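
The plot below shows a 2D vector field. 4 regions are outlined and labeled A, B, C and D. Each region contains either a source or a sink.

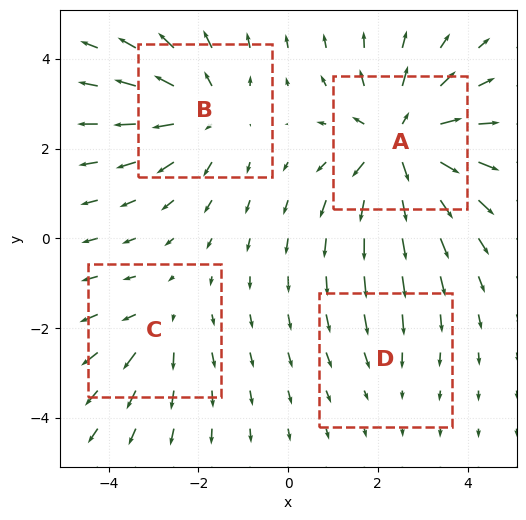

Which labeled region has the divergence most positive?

Divergence at each region's feature centre — A: about +6, B: about +4, C: about +3, D: about -2. Region A is most positive.

A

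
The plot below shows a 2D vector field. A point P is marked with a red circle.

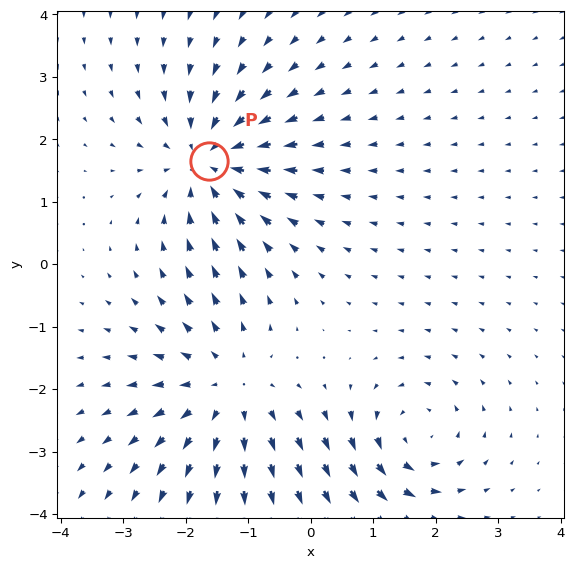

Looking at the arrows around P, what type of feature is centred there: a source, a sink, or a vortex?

sink

At P (-1.6, 1.6) the arrows converge inward. Divergence about -4, curl ≈0 — negative divergence with near-zero curl is a sink.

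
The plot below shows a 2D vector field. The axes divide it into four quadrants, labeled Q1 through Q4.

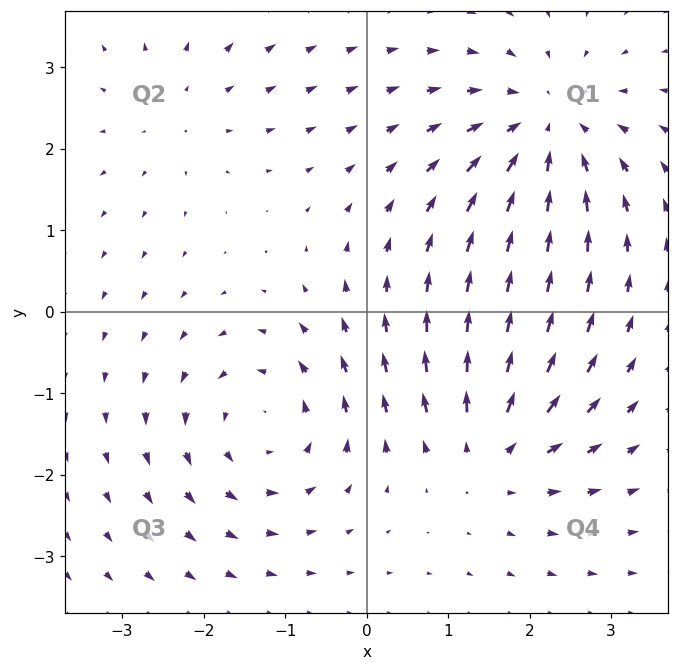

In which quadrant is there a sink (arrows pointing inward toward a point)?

The sink sits at approximately (2.2, 2.3), which lies in quadrant Q1. The divergence there is about -5, negative as expected for a sink.

Q1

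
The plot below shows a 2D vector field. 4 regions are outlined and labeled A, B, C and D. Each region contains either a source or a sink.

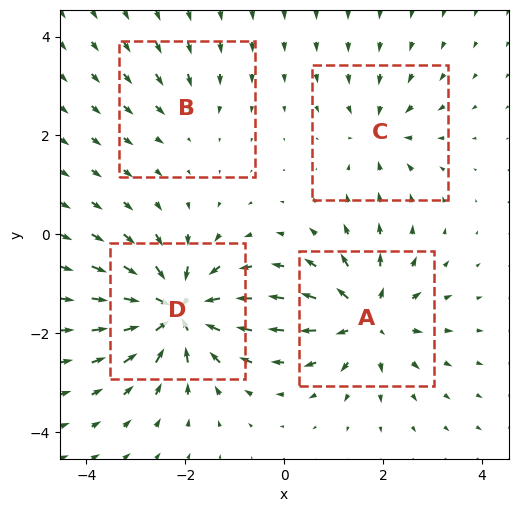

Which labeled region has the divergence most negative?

D

Divergence at each region's feature centre — A: about +7, B: about -2, C: about -4, D: about -8. Region D is most negative.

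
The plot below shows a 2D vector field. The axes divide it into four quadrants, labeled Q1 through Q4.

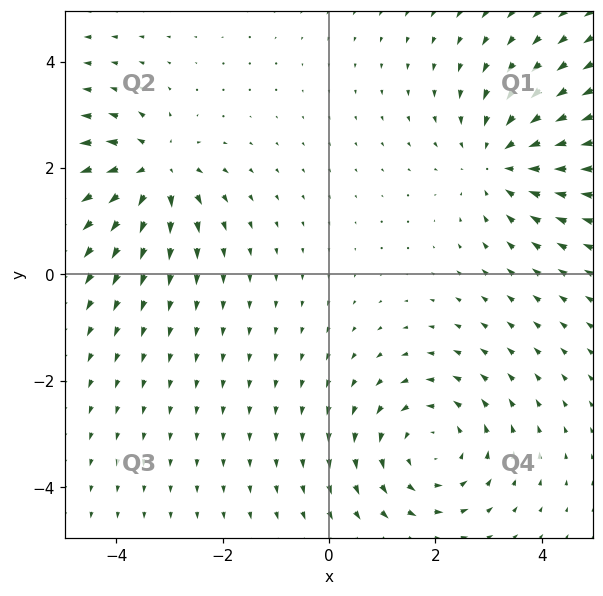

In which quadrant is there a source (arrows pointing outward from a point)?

Q2

The source sits at approximately (-3.3, 2.0), which lies in quadrant Q2. The divergence there is about +4, positive as expected for a source.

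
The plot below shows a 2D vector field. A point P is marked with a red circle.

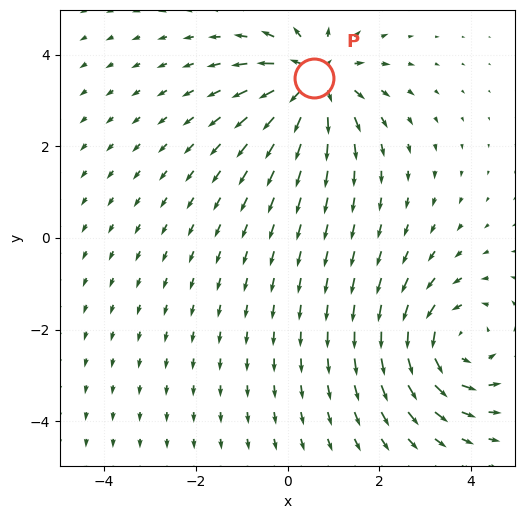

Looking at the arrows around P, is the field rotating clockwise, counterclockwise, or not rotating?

Near P at (0.6, 3.5) the arrows show no circulation. The curl there is ≈0.

not rotating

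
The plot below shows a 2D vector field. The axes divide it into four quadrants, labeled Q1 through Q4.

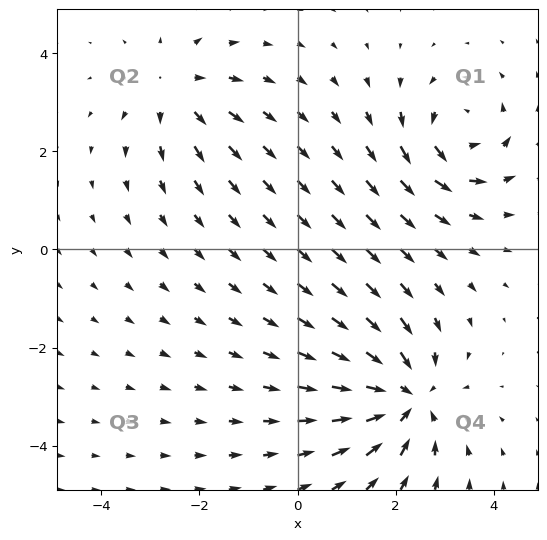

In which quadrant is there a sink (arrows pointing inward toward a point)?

Q4

The sink sits at approximately (2.2, -3.0), which lies in quadrant Q4. The divergence there is about -4, negative as expected for a sink.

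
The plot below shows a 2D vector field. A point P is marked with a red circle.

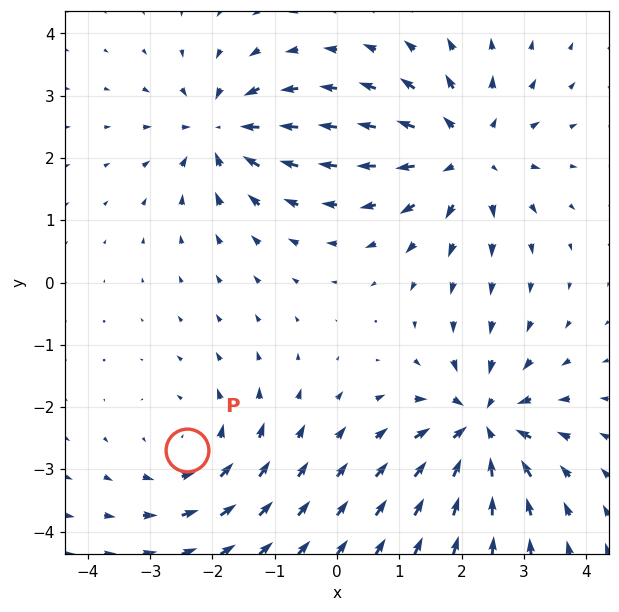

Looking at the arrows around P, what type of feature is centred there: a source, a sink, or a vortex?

vortex

At P (-2.4, -2.7) the arrows circulate counterclockwise. Divergence ≈0, curl about +3 — near-zero divergence with nonzero curl is a vortex.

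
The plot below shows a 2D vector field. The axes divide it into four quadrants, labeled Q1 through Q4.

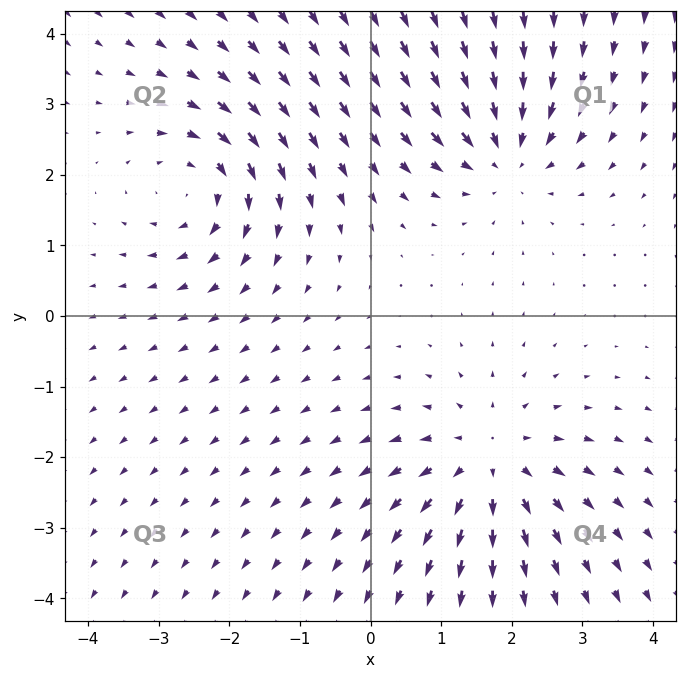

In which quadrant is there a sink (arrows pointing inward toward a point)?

The sink sits at approximately (1.9, 2.3), which lies in quadrant Q1. The divergence there is about -3, negative as expected for a sink.

Q1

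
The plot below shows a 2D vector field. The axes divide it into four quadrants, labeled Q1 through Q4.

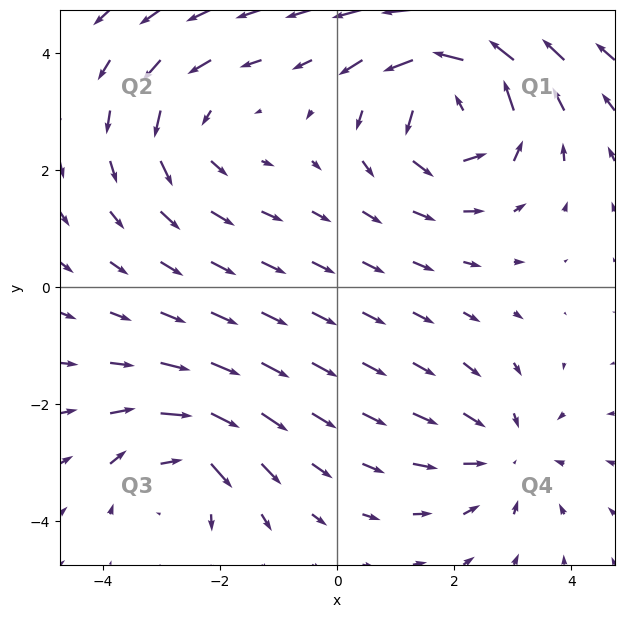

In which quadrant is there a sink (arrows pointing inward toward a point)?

The sink sits at approximately (2.9, -2.8), which lies in quadrant Q4. The divergence there is about -3, negative as expected for a sink.

Q4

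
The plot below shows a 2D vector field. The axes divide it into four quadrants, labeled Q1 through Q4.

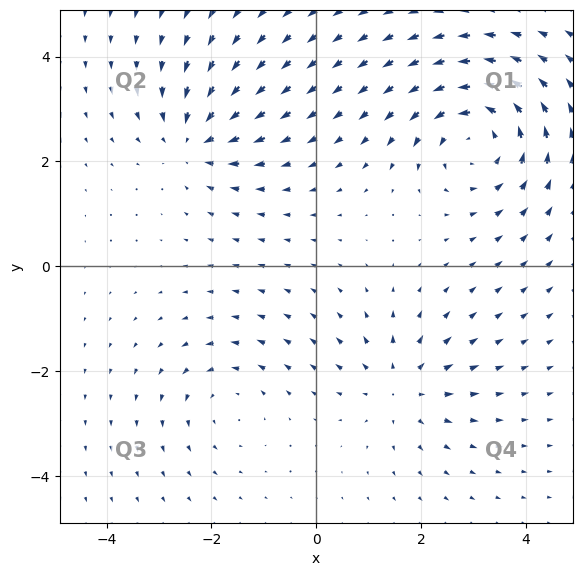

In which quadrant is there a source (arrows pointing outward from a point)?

The source sits at approximately (1.6, -2.3), which lies in quadrant Q4. The divergence there is about +3, positive as expected for a source.

Q4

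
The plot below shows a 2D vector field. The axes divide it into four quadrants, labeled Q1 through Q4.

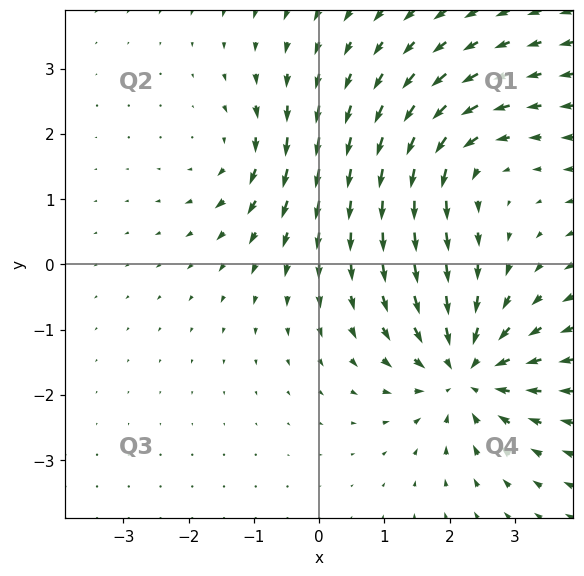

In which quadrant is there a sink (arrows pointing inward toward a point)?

The sink sits at approximately (2.2, -1.7), which lies in quadrant Q4. The divergence there is about -6, negative as expected for a sink.

Q4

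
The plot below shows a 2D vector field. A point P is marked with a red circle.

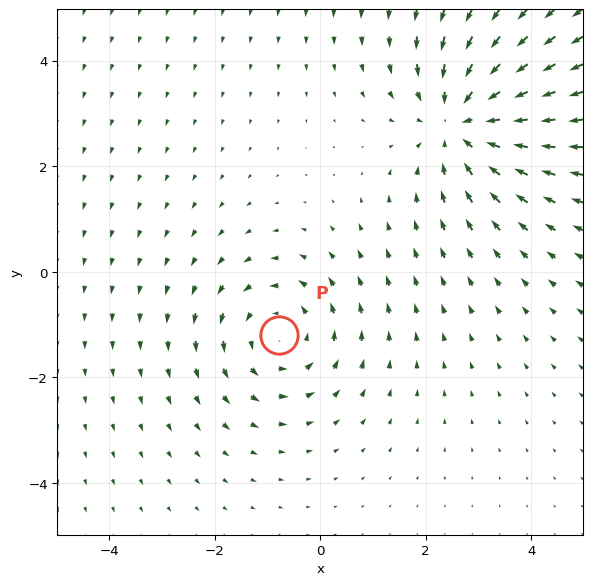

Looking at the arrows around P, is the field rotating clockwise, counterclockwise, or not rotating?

Near P at (-0.8, -1.2) the arrows circulate counterclockwise. The curl (z-component) there is about +3; positive curl means counterclockwise rotation.

counterclockwise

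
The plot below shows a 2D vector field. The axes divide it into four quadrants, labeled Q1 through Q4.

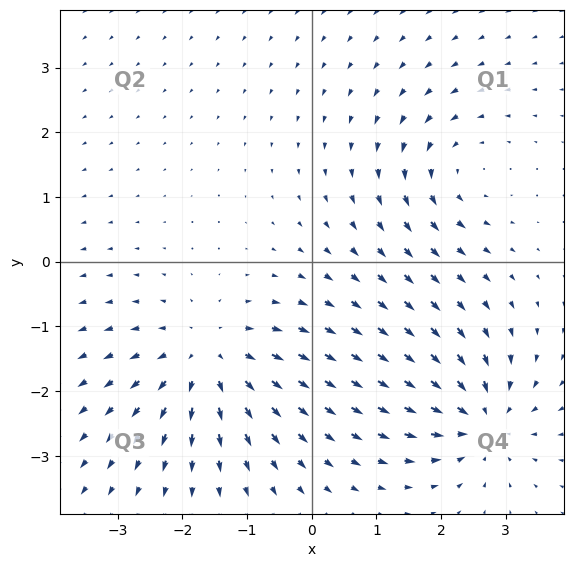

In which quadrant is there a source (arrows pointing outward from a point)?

The source sits at approximately (-1.6, -1.5), which lies in quadrant Q3. The divergence there is about +5, positive as expected for a source.

Q3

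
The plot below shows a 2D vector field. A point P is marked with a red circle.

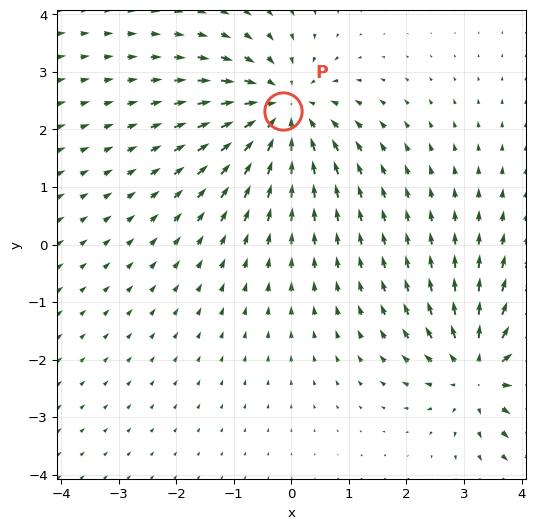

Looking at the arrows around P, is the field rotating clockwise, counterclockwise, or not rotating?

Near P at (-0.2, 2.3) the arrows show no circulation. The curl there is ≈0.

not rotating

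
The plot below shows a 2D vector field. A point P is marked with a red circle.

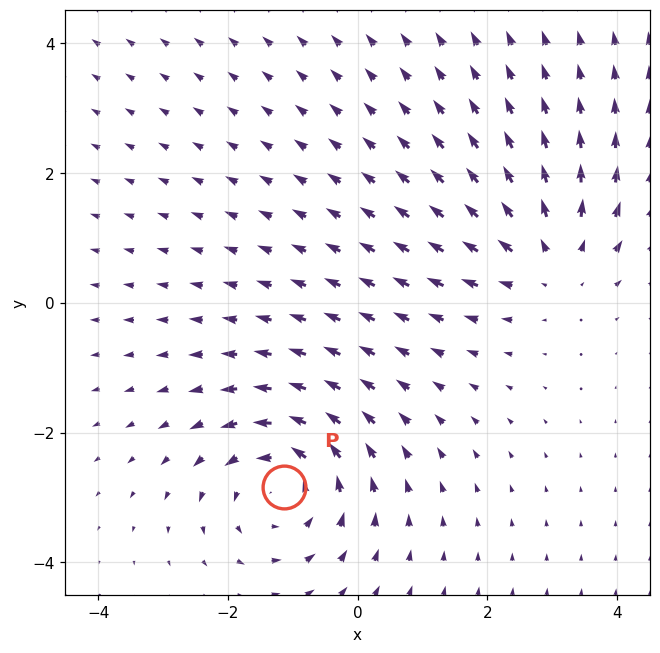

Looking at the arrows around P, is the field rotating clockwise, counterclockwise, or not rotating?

counterclockwise

Near P at (-1.1, -2.8) the arrows circulate counterclockwise. The curl (z-component) there is about +3; positive curl means counterclockwise rotation.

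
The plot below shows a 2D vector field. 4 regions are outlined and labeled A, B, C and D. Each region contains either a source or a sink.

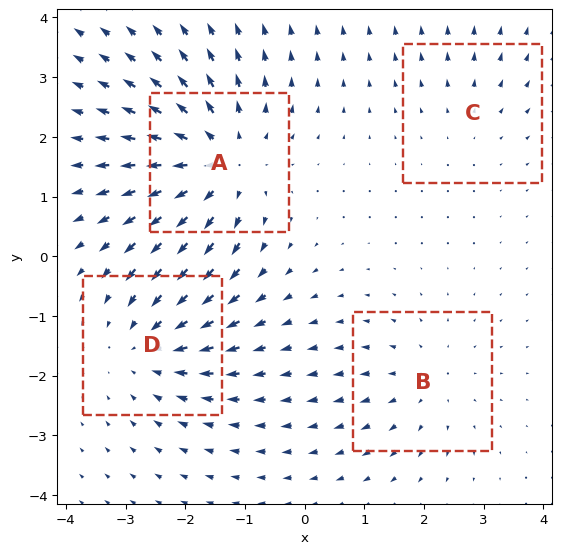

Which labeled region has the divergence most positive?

A

Divergence at each region's feature centre — A: about +6, B: about +3, C: about +2, D: about -4. Region A is most positive.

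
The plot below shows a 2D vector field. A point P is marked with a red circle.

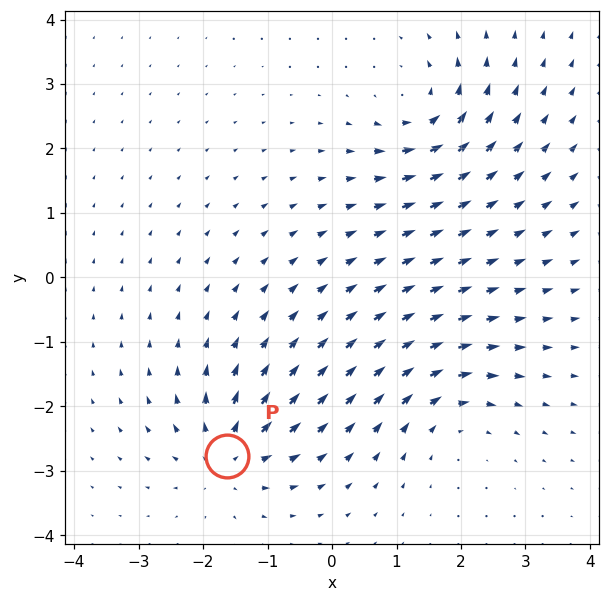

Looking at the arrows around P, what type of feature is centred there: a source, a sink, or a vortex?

At P (-1.6, -2.8) the arrows spread outward. Divergence about +7, curl ≈0 — positive divergence with near-zero curl is a source.

source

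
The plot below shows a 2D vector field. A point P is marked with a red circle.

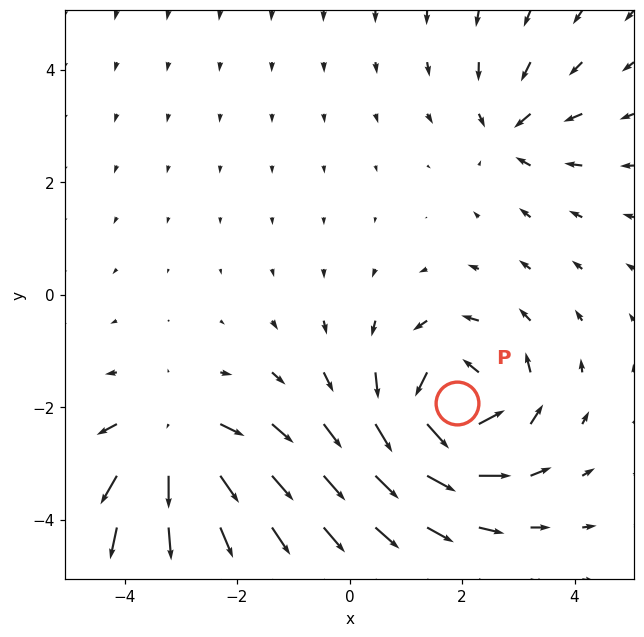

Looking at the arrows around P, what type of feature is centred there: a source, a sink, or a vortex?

vortex

At P (1.9, -1.9) the arrows circulate counterclockwise. Divergence ≈0, curl about +7 — near-zero divergence with nonzero curl is a vortex.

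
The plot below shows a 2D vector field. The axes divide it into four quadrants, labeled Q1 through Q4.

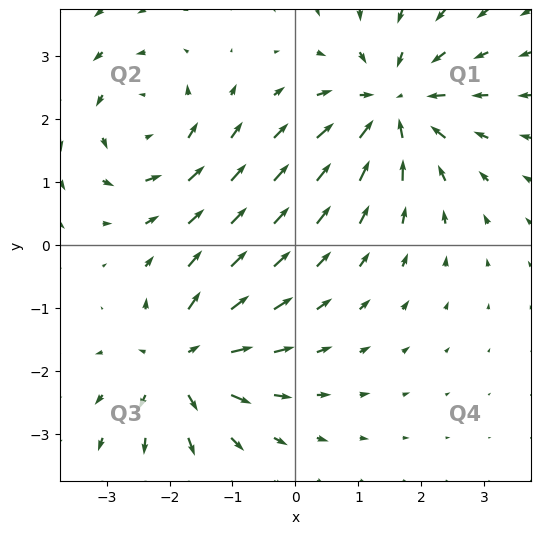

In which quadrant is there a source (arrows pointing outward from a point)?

Q3

The source sits at approximately (-1.8, -1.9), which lies in quadrant Q3. The divergence there is about +4, positive as expected for a source.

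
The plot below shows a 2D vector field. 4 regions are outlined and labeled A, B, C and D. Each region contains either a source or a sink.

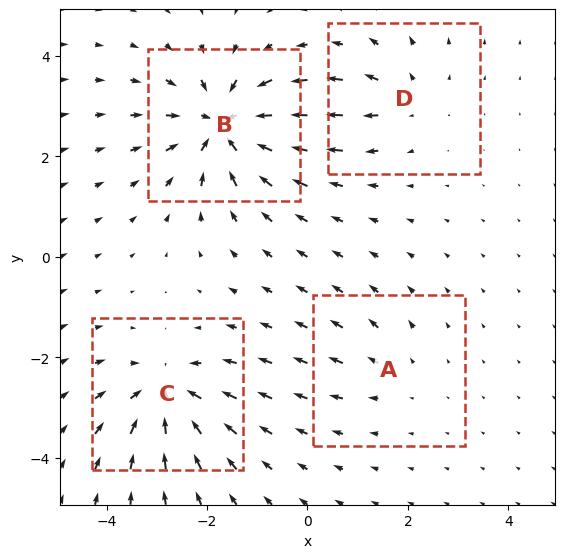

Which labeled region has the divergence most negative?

B

Divergence at each region's feature centre — A: about +2, B: about -7, C: about -6, D: about +3. Region B is most negative.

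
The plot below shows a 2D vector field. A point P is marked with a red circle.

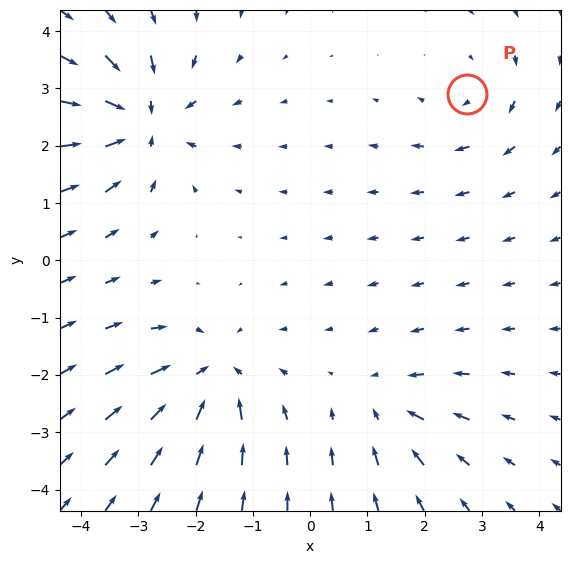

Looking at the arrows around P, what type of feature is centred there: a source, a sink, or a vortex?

vortex

At P (2.7, 2.9) the arrows circulate clockwise. Divergence ≈0, curl about -3 — near-zero divergence with nonzero curl is a vortex.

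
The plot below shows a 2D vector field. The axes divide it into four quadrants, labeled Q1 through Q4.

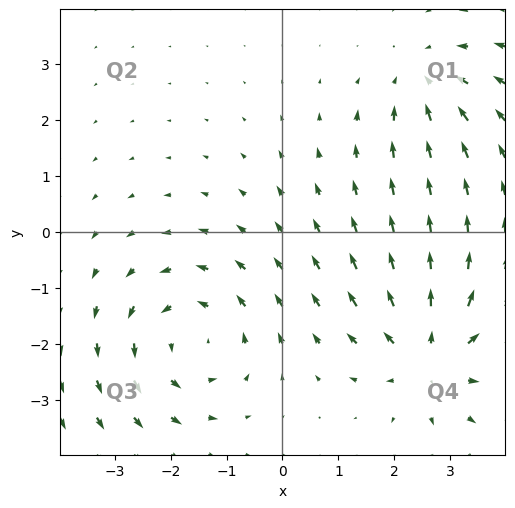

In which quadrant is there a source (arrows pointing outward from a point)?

Q4

The source sits at approximately (2.6, -2.2), which lies in quadrant Q4. The divergence there is about +5, positive as expected for a source.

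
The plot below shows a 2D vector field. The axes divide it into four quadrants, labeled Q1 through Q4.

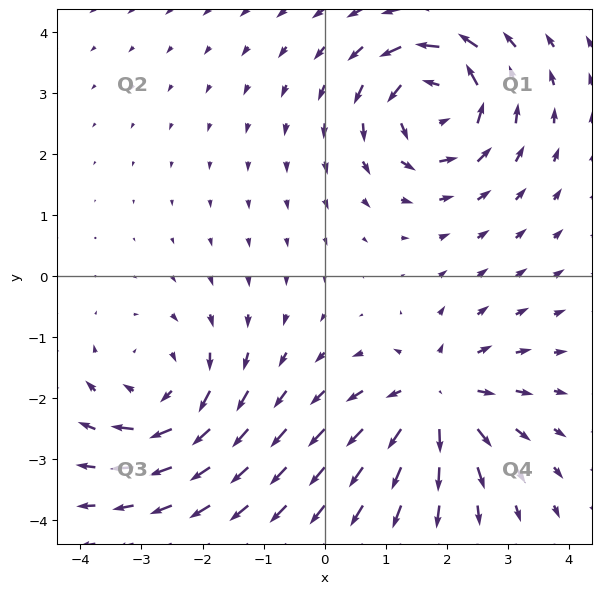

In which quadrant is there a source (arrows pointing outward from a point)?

Q4

The source sits at approximately (1.8, -2.0), which lies in quadrant Q4. The divergence there is about +4, positive as expected for a source.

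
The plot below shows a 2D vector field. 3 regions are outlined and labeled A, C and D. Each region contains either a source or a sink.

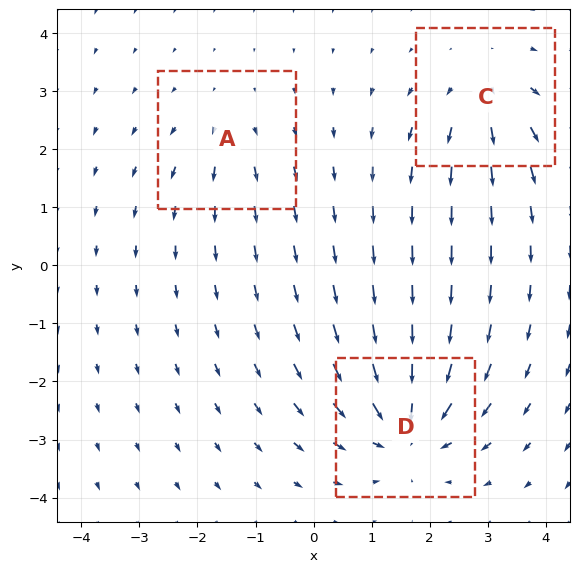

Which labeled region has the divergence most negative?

D

Divergence at each region's feature centre — A: about +2, C: about +3, D: about -5. Region D is most negative.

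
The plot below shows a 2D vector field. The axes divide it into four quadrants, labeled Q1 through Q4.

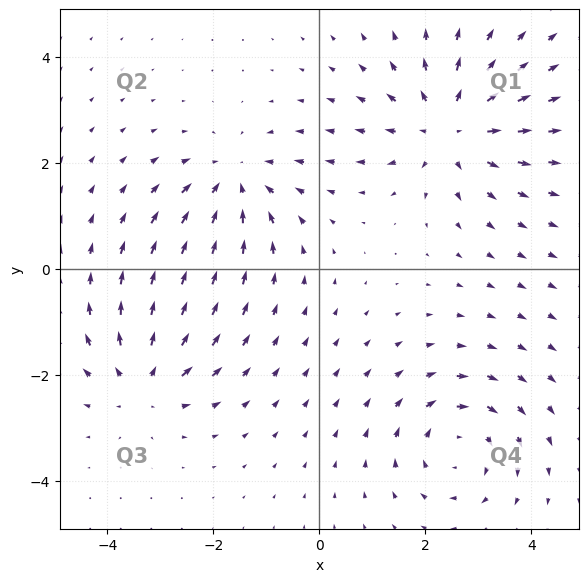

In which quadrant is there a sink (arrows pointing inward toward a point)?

Q2

The sink sits at approximately (-1.6, 1.6), which lies in quadrant Q2. The divergence there is about -4, negative as expected for a sink.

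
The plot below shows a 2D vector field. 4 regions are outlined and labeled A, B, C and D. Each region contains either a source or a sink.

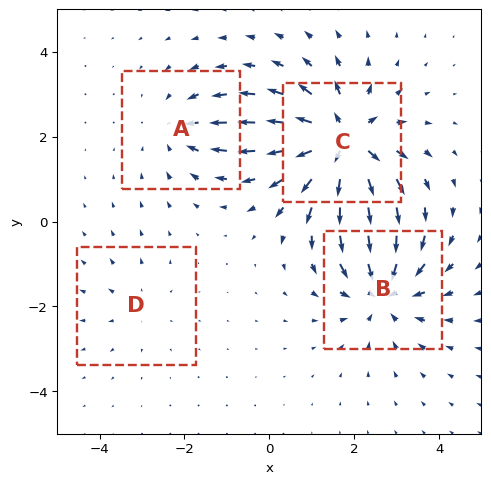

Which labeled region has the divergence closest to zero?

D

Divergence at each region's feature centre — A: about -3, B: about -5, C: about +7, D: about +2. Region D is closest to zero.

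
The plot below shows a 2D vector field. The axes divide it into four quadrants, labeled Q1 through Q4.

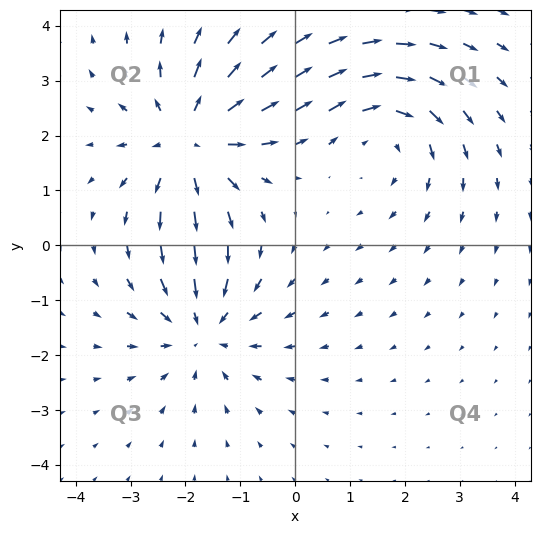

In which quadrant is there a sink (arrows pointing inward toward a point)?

Q3

The sink sits at approximately (-1.7, -1.5), which lies in quadrant Q3. The divergence there is about -3, negative as expected for a sink.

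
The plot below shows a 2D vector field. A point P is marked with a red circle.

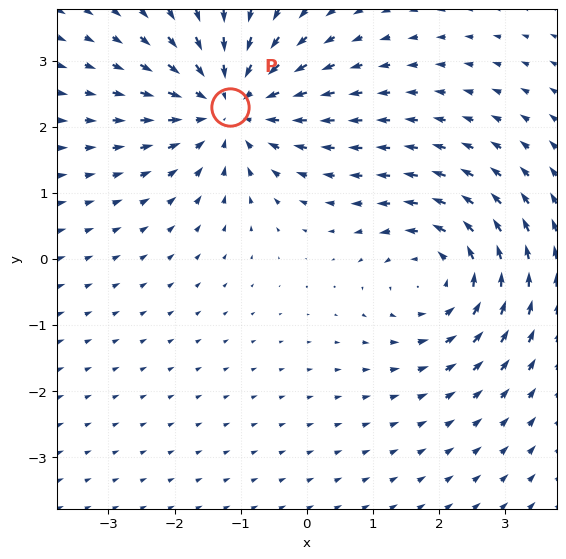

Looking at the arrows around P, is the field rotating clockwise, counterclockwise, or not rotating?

Near P at (-1.2, 2.3) the arrows show no circulation. The curl there is ≈0.

not rotating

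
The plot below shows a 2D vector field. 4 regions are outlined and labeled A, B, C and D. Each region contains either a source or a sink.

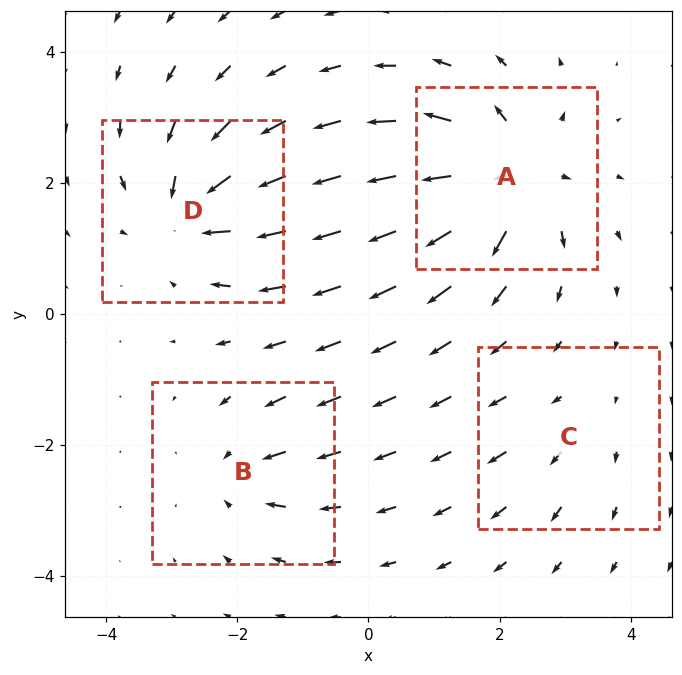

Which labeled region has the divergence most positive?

Divergence at each region's feature centre — A: about +7, B: about -4, C: about +2, D: about -6. Region A is most positive.

A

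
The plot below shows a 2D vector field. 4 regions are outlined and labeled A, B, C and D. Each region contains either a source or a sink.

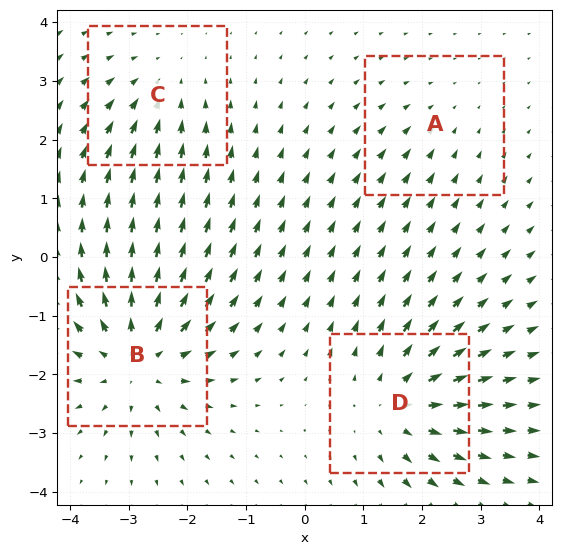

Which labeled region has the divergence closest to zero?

Divergence at each region's feature centre — A: about -2, B: about +6, C: about -3, D: about +5. Region A is closest to zero.

A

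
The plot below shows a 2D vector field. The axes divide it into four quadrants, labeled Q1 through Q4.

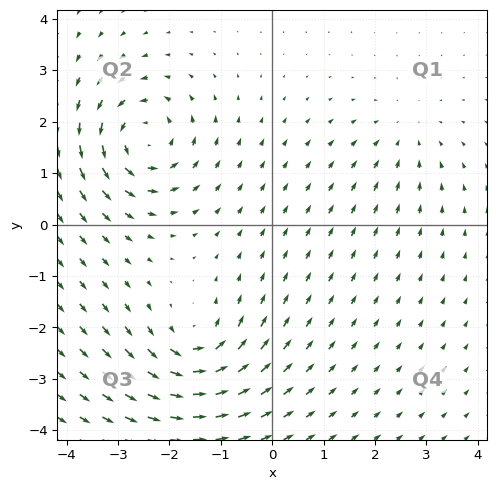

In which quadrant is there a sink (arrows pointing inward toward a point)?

Q1

The sink sits at approximately (2.6, 1.7), which lies in quadrant Q1. The divergence there is about -2, negative as expected for a sink.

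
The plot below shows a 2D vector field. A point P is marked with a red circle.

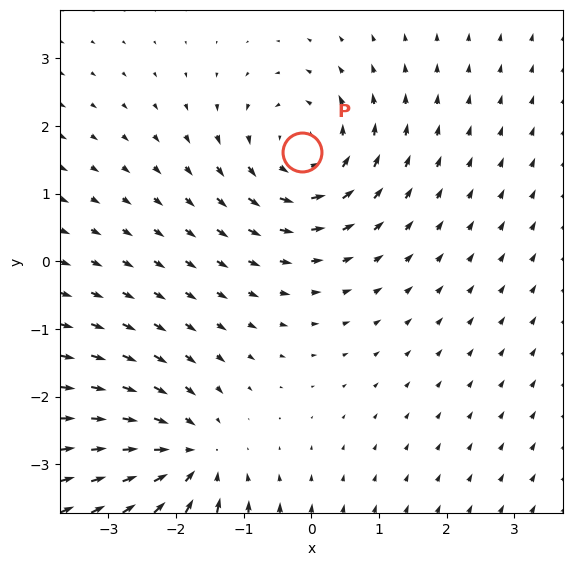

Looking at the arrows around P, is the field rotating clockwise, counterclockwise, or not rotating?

counterclockwise

Near P at (-0.1, 1.6) the arrows circulate counterclockwise. The curl (z-component) there is about +3; positive curl means counterclockwise rotation.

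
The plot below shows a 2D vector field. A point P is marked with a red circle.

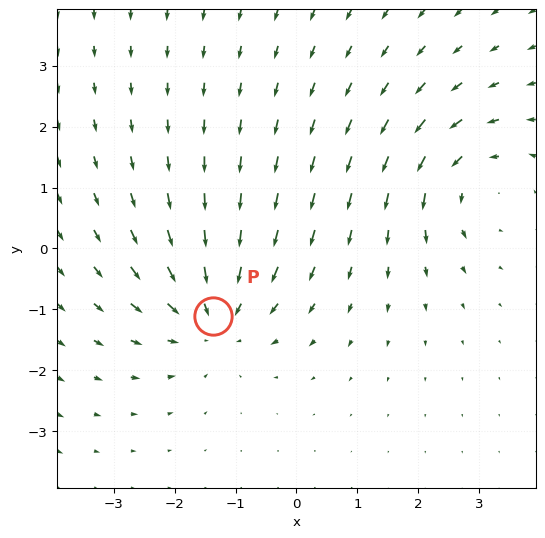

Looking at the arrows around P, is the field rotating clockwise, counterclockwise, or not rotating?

Near P at (-1.4, -1.1) the arrows show no circulation. The curl there is ≈0.

not rotating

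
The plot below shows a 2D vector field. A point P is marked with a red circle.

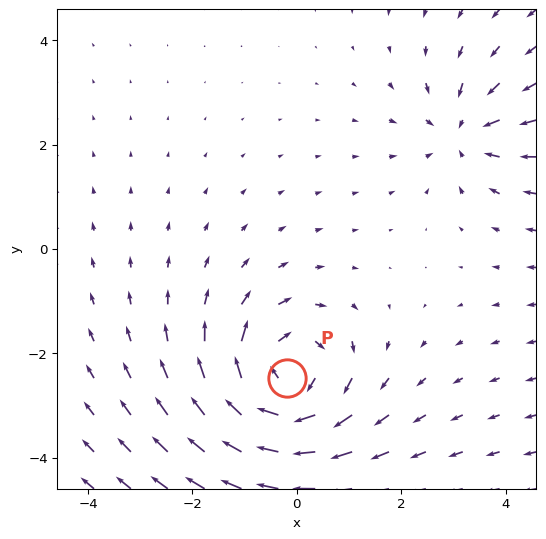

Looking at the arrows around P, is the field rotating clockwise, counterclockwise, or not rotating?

clockwise

Near P at (-0.2, -2.5) the arrows circulate clockwise. The curl (z-component) there is about -5; negative curl means clockwise rotation.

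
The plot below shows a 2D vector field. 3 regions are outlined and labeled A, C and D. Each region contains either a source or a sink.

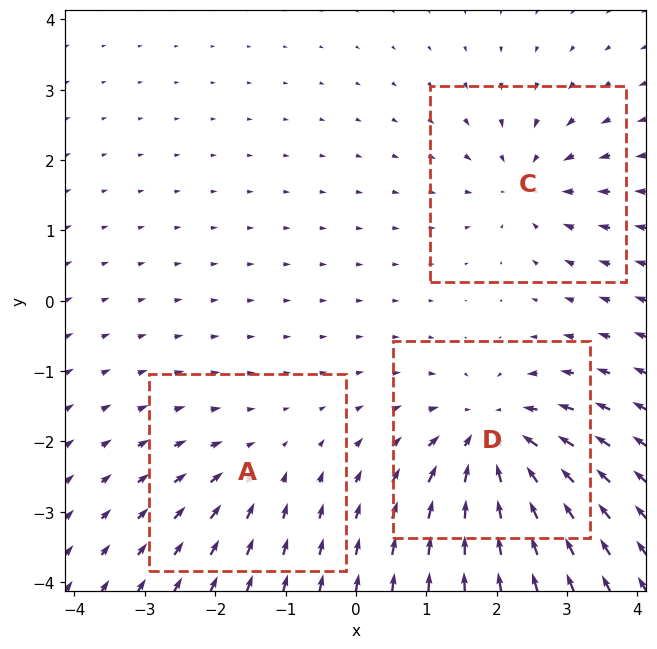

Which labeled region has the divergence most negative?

D

Divergence at each region's feature centre — A: about -2, C: about -3, D: about -6. Region D is most negative.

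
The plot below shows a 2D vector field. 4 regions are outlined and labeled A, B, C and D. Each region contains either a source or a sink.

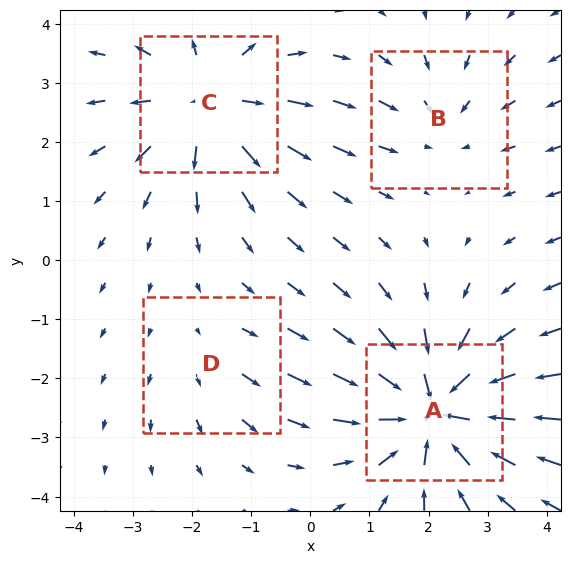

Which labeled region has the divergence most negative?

A

Divergence at each region's feature centre — A: about -6, B: about -3, C: about +5, D: about +2. Region A is most negative.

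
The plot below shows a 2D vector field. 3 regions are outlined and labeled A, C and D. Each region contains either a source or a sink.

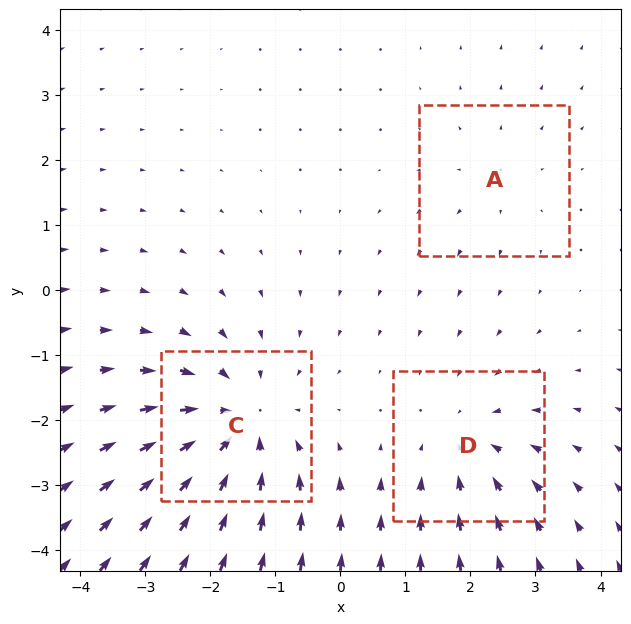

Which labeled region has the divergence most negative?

C

Divergence at each region's feature centre — A: about +2, C: about -4, D: about -3. Region C is most negative.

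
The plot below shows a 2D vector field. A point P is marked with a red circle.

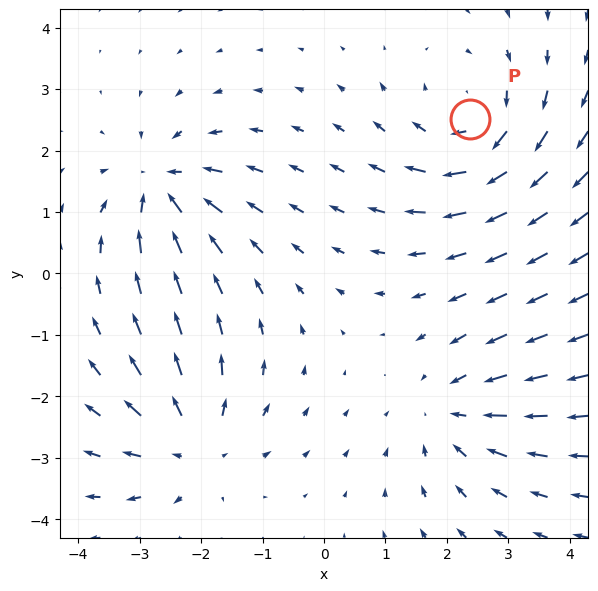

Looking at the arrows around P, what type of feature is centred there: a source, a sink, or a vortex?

vortex

At P (2.4, 2.5) the arrows circulate clockwise. Divergence ≈0, curl about -3 — near-zero divergence with nonzero curl is a vortex.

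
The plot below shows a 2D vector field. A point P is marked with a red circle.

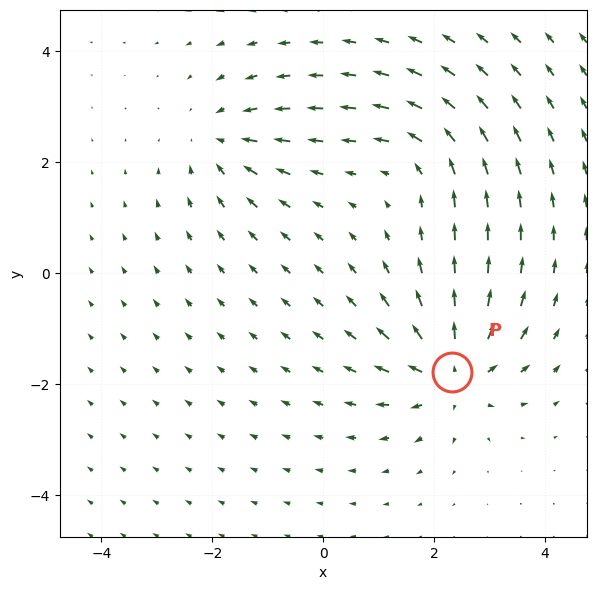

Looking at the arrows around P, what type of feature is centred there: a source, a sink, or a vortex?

At P (2.3, -1.8) the arrows spread outward. Divergence about +6, curl ≈0 — positive divergence with near-zero curl is a source.

source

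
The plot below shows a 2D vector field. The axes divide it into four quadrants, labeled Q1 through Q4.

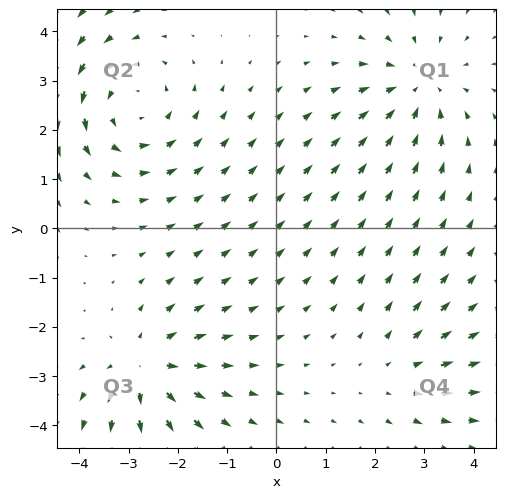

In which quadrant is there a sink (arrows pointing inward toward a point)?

Q1

The sink sits at approximately (2.9, 2.9), which lies in quadrant Q1. The divergence there is about -3, negative as expected for a sink.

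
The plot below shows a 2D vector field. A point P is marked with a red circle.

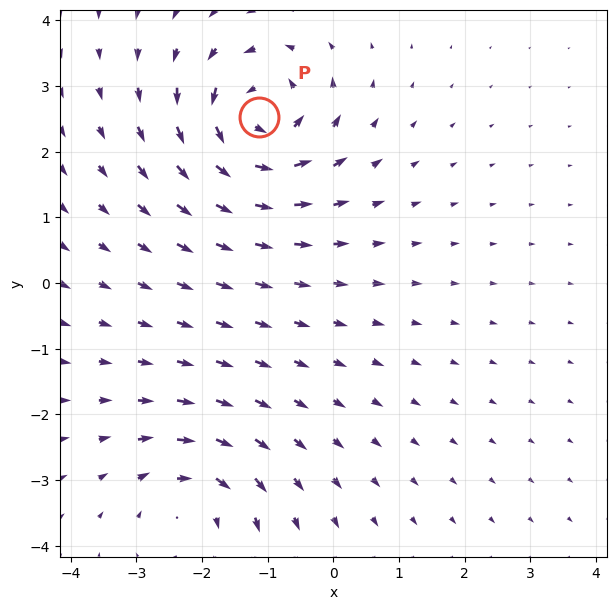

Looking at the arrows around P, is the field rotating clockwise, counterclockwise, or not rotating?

counterclockwise

Near P at (-1.1, 2.5) the arrows circulate counterclockwise. The curl (z-component) there is about +5; positive curl means counterclockwise rotation.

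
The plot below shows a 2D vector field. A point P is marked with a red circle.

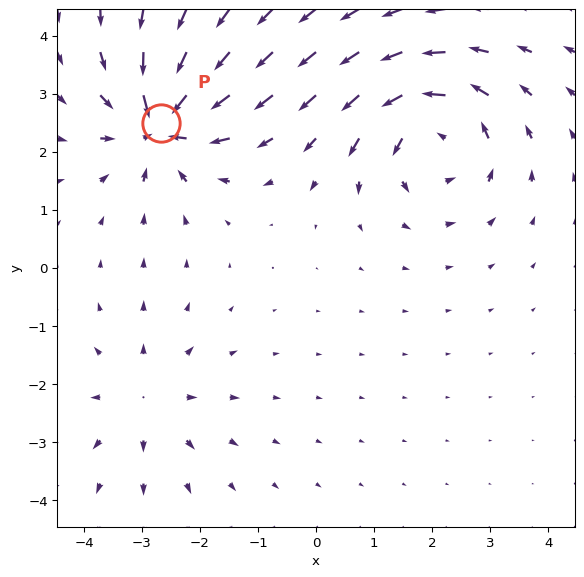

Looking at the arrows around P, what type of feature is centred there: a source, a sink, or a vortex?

At P (-2.7, 2.5) the arrows converge inward. Divergence about -6, curl ≈0 — negative divergence with near-zero curl is a sink.

sink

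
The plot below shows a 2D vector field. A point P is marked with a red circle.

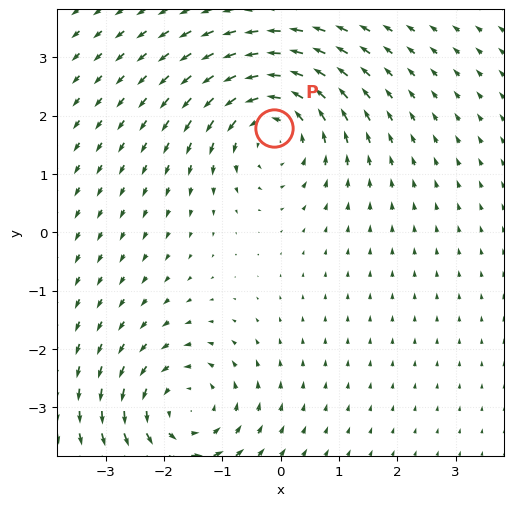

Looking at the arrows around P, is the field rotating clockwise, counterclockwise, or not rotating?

Near P at (-0.1, 1.8) the arrows circulate counterclockwise. The curl (z-component) there is about +5; positive curl means counterclockwise rotation.

counterclockwise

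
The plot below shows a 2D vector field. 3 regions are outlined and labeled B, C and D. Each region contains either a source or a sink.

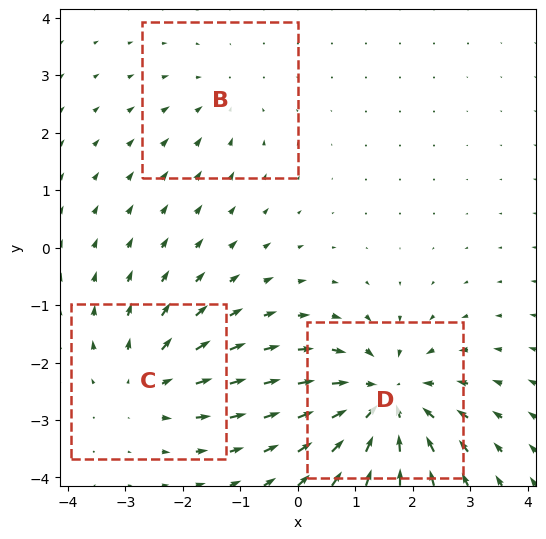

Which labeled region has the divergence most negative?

Divergence at each region's feature centre — B: about -2, C: about +3, D: about -5. Region D is most negative.

D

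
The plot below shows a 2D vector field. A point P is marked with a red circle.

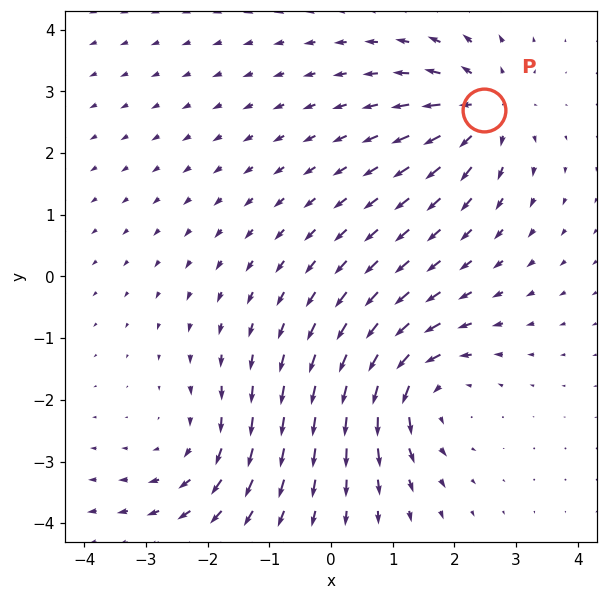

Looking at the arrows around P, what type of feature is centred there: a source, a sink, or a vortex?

At P (2.5, 2.7) the arrows spread outward. Divergence about +5, curl ≈0 — positive divergence with near-zero curl is a source.

source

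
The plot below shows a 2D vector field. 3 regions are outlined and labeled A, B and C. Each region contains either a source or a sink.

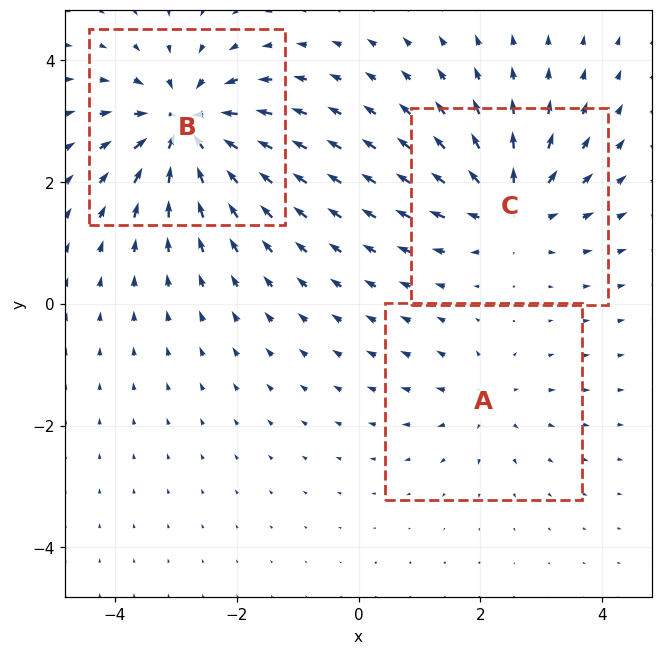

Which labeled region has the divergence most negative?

Divergence at each region's feature centre — A: about +2, B: about -6, C: about +4. Region B is most negative.

B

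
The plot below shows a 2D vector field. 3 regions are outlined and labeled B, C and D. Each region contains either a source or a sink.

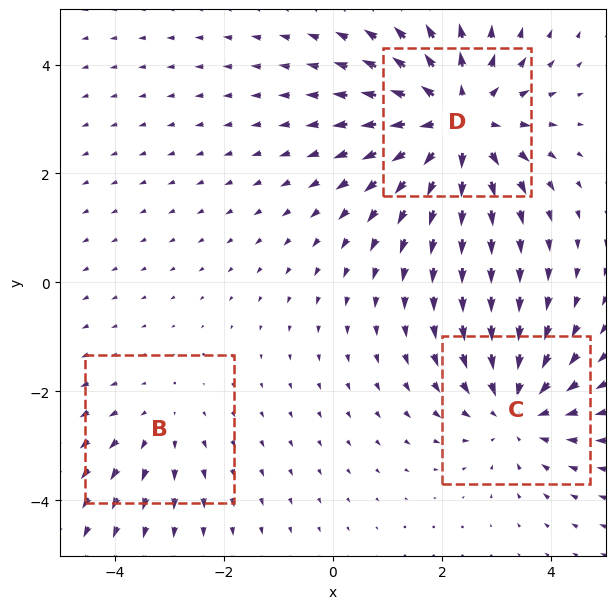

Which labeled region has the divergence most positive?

D

Divergence at each region's feature centre — B: about +2, C: about -3, D: about +4. Region D is most positive.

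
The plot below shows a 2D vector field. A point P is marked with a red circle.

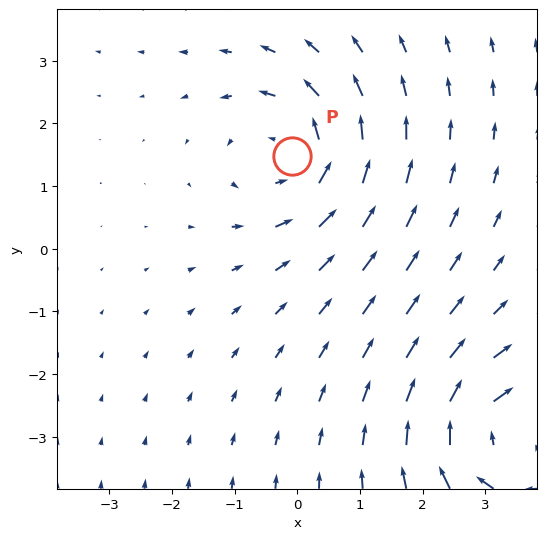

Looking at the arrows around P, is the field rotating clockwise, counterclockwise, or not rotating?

Near P at (-0.1, 1.5) the arrows circulate counterclockwise. The curl (z-component) there is about +4; positive curl means counterclockwise rotation.

counterclockwise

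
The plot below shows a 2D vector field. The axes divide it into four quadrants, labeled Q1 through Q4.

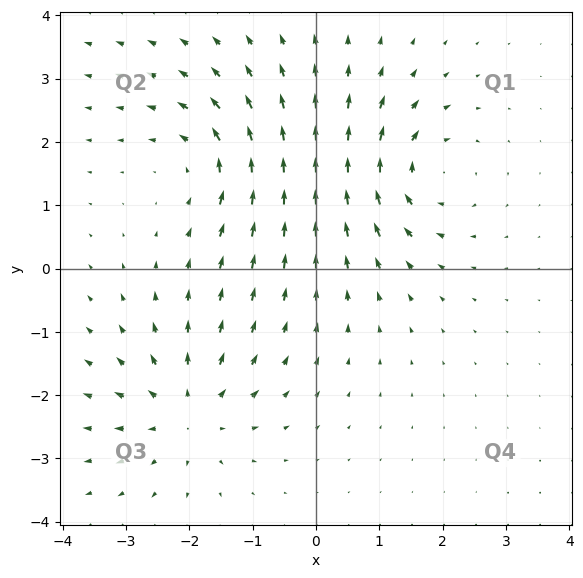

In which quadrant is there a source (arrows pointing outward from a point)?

The source sits at approximately (-2.0, -2.3), which lies in quadrant Q3. The divergence there is about +4, positive as expected for a source.

Q3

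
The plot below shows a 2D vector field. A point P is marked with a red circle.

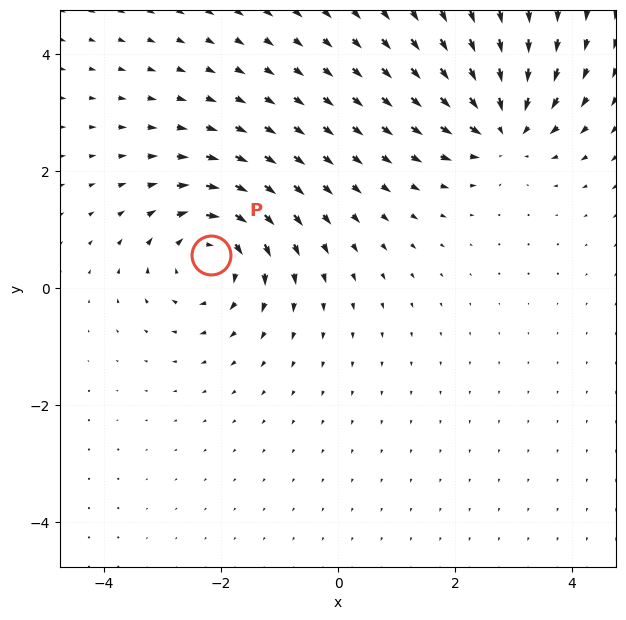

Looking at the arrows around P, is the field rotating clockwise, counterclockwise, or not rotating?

Near P at (-2.2, 0.6) the arrows circulate clockwise. The curl (z-component) there is about -4; negative curl means clockwise rotation.

clockwise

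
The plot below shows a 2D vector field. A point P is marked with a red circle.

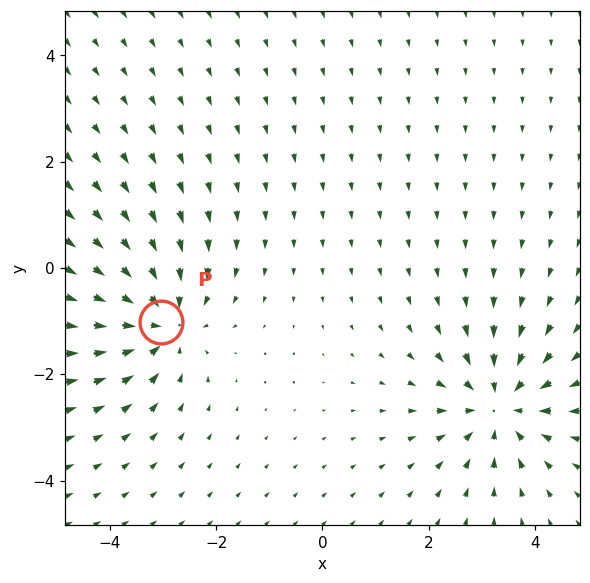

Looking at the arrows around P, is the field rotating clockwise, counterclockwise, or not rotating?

not rotating

Near P at (-3.0, -1.0) the arrows show no circulation. The curl there is ≈0.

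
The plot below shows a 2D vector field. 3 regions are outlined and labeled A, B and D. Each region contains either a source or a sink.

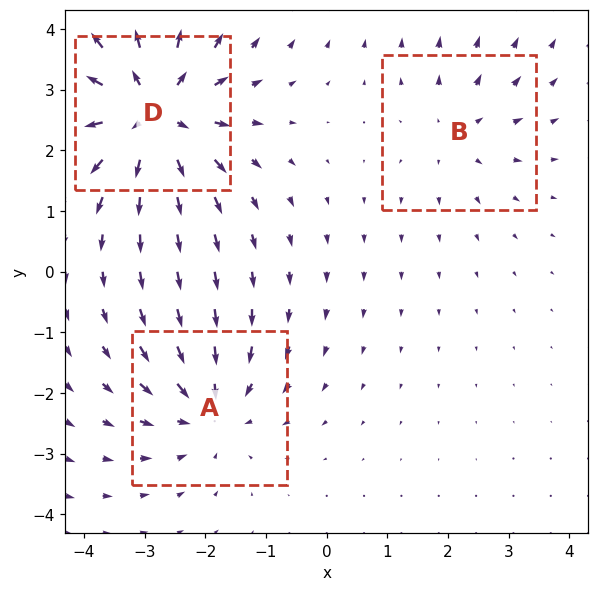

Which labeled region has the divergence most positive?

Divergence at each region's feature centre — A: about -3, B: about +2, D: about +5. Region D is most positive.

D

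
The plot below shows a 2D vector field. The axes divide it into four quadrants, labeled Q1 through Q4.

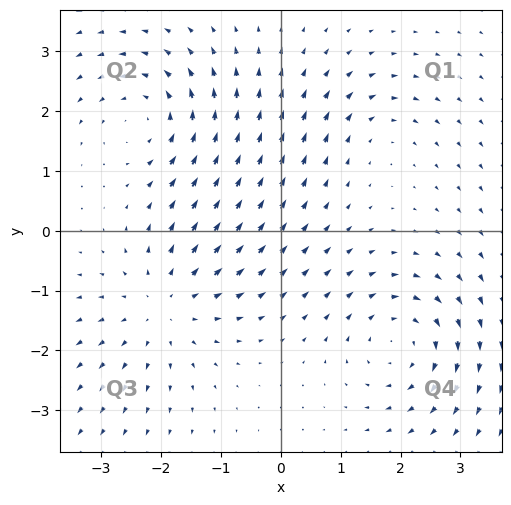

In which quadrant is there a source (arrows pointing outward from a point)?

The source sits at approximately (-1.9, -1.2), which lies in quadrant Q3. The divergence there is about +4, positive as expected for a source.

Q3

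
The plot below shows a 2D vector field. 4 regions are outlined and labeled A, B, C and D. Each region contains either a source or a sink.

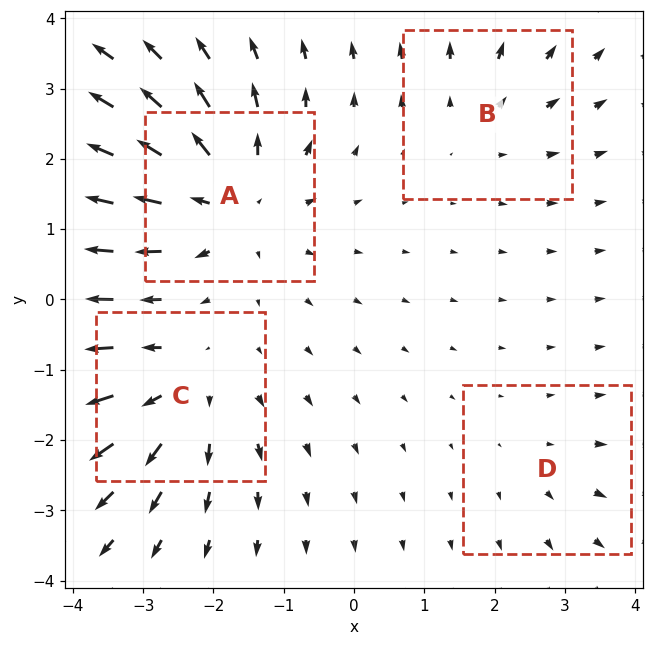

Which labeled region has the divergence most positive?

Divergence at each region's feature centre — A: about +6, B: about +3, C: about +5, D: about +2. Region A is most positive.

A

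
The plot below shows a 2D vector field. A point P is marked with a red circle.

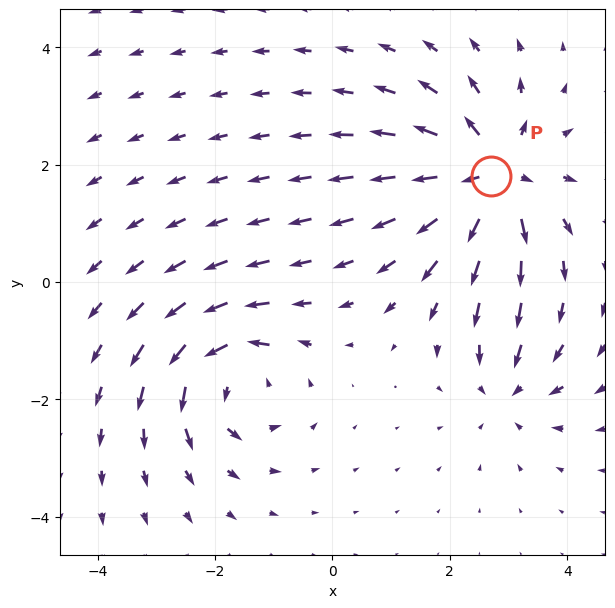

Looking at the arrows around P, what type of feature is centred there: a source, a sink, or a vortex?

source

At P (2.7, 1.8) the arrows spread outward. Divergence about +5, curl ≈0 — positive divergence with near-zero curl is a source.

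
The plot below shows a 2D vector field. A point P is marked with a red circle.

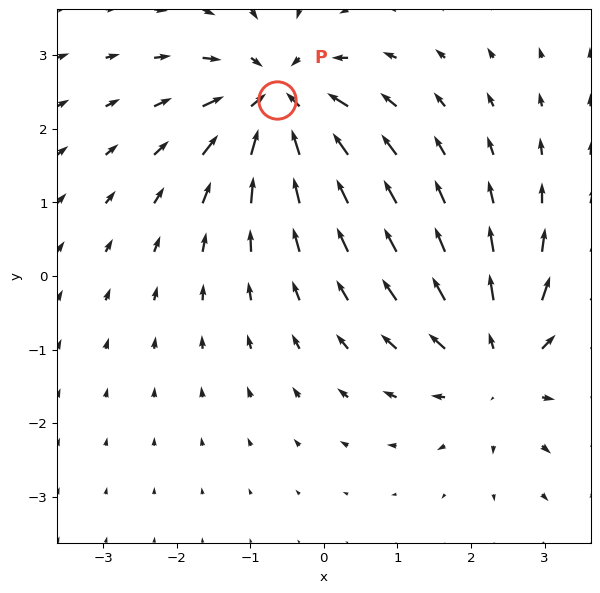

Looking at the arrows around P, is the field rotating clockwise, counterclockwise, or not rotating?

not rotating

Near P at (-0.6, 2.4) the arrows show no circulation. The curl there is ≈0.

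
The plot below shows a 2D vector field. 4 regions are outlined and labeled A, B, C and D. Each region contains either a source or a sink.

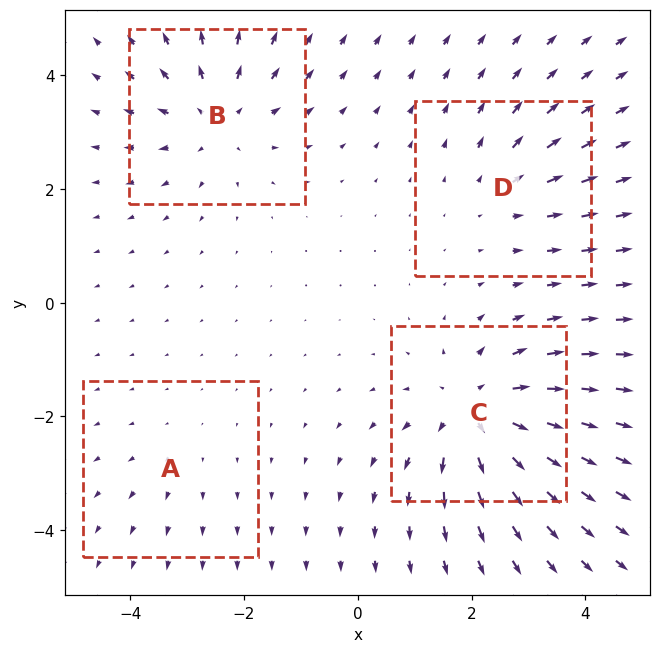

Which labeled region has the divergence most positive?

C

Divergence at each region's feature centre — A: about +2, B: about +5, C: about +6, D: about +3. Region C is most positive.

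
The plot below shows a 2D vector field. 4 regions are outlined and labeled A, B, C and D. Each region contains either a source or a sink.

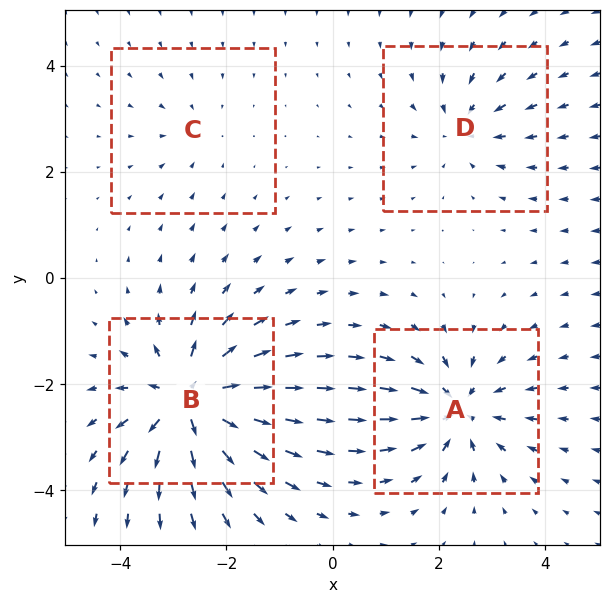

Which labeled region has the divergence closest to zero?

Divergence at each region's feature centre — A: about -6, B: about +8, C: about -2, D: about -4. Region C is closest to zero.

C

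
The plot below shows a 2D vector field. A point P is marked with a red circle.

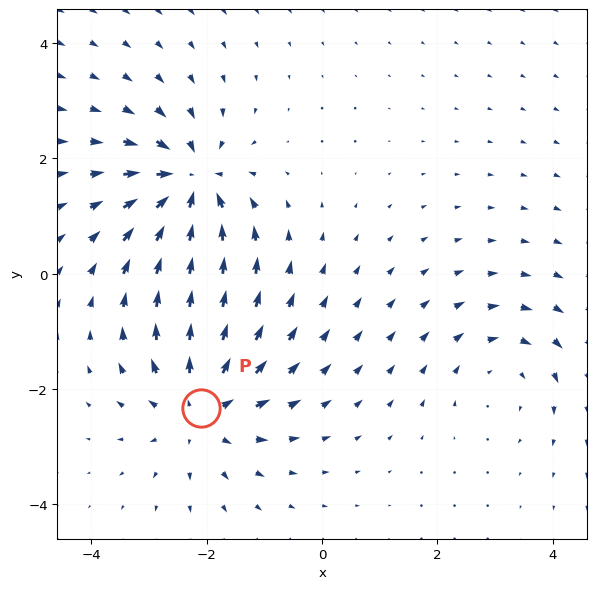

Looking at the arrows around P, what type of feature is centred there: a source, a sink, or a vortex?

source

At P (-2.1, -2.3) the arrows spread outward. Divergence about +4, curl ≈0 — positive divergence with near-zero curl is a source.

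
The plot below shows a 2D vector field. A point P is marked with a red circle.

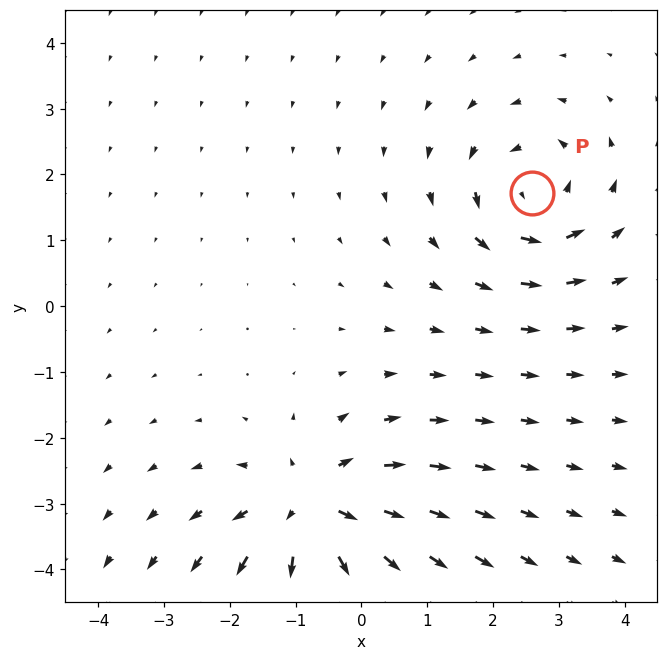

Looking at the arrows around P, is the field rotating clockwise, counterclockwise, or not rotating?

counterclockwise

Near P at (2.6, 1.7) the arrows circulate counterclockwise. The curl (z-component) there is about +4; positive curl means counterclockwise rotation.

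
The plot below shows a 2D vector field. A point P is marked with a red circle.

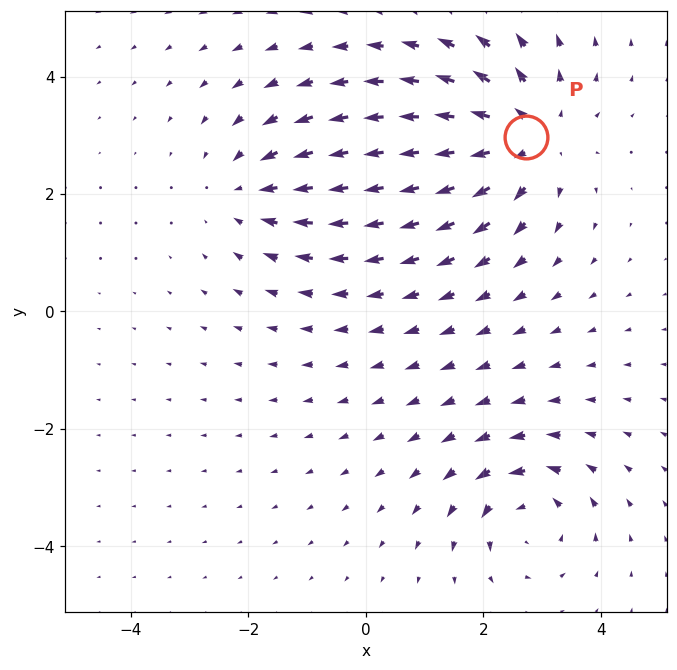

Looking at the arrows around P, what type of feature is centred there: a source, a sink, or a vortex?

source

At P (2.7, 3.0) the arrows spread outward. Divergence about +3, curl ≈0 — positive divergence with near-zero curl is a source.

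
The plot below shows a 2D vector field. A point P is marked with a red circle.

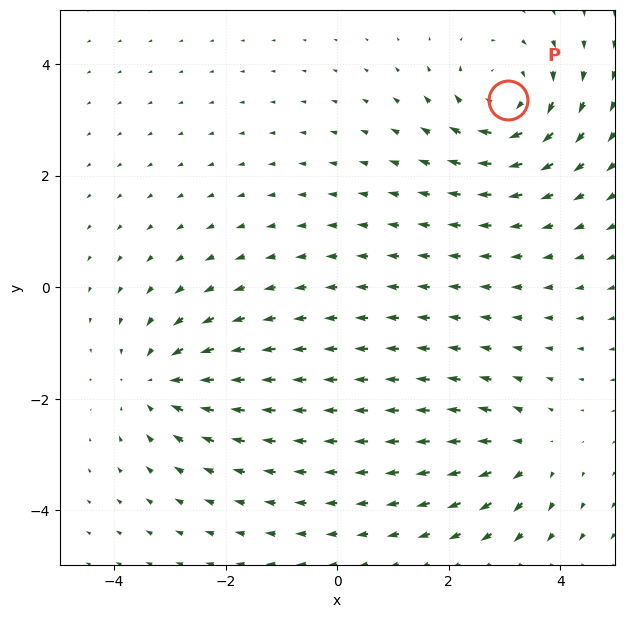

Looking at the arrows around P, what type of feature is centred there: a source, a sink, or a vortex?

vortex

At P (3.1, 3.4) the arrows circulate clockwise. Divergence ≈0, curl about -6 — near-zero divergence with nonzero curl is a vortex.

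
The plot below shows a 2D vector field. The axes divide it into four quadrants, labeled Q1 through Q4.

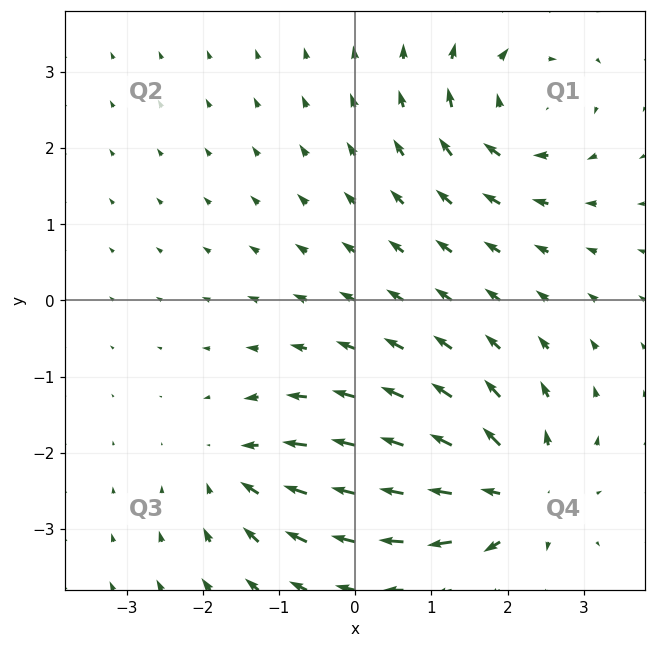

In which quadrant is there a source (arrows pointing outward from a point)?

The source sits at approximately (2.1, -2.6), which lies in quadrant Q4. The divergence there is about +5, positive as expected for a source.

Q4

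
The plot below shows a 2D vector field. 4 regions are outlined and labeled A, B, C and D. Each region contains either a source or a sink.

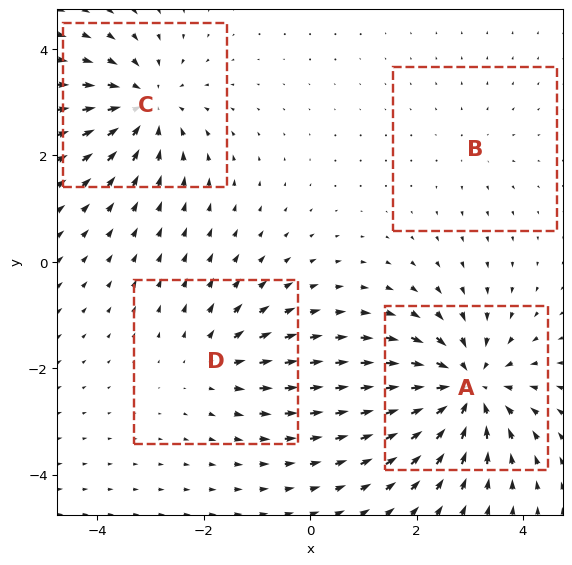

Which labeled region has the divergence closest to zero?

B

Divergence at each region's feature centre — A: about -7, B: about +2, C: about -5, D: about +3. Region B is closest to zero.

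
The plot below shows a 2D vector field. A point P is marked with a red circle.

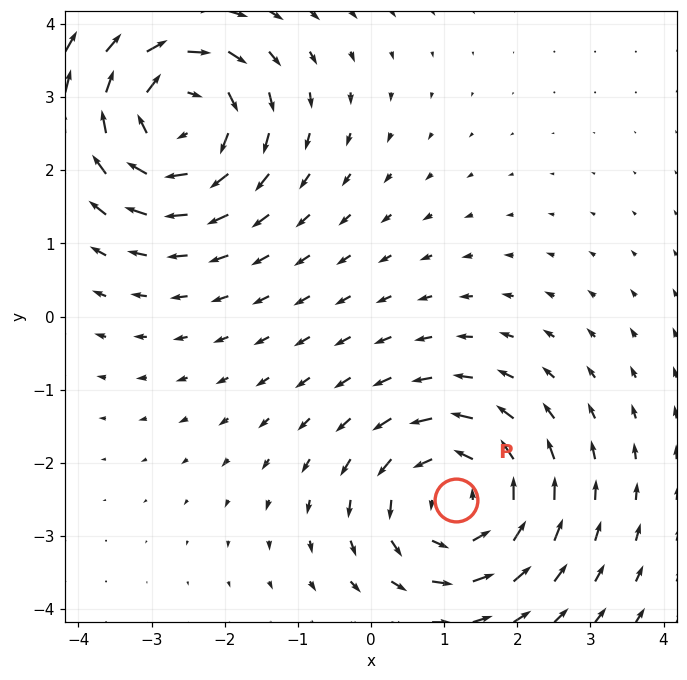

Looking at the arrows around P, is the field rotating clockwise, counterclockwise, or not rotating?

counterclockwise

Near P at (1.2, -2.5) the arrows circulate counterclockwise. The curl (z-component) there is about +3; positive curl means counterclockwise rotation.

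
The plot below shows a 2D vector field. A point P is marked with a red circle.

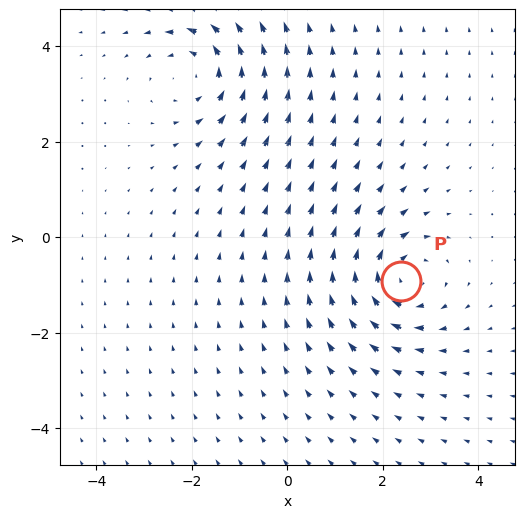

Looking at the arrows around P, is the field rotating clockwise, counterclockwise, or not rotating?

clockwise

Near P at (2.4, -0.9) the arrows circulate clockwise. The curl (z-component) there is about -5; negative curl means clockwise rotation.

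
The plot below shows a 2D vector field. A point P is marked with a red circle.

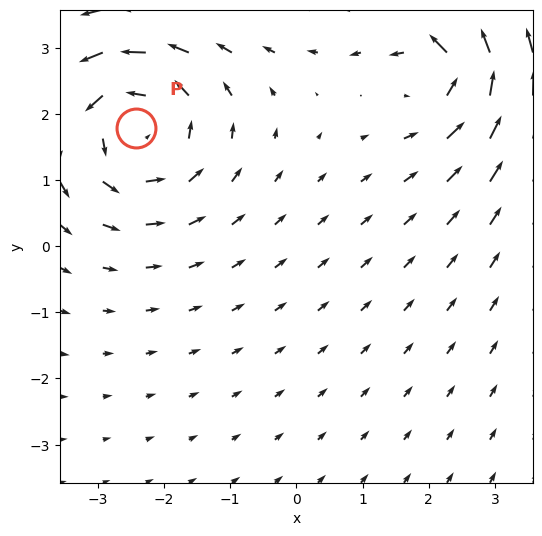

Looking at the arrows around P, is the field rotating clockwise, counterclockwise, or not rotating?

Near P at (-2.4, 1.8) the arrows circulate counterclockwise. The curl (z-component) there is about +4; positive curl means counterclockwise rotation.

counterclockwise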